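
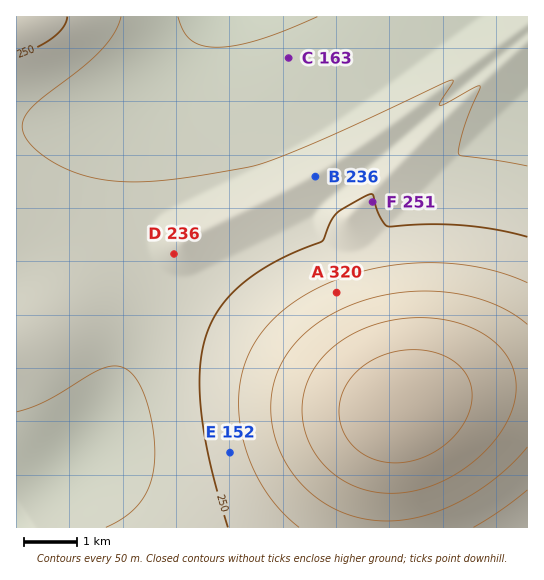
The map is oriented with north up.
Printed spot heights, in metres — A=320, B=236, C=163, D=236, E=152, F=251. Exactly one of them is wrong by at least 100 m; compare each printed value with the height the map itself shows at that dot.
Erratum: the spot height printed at E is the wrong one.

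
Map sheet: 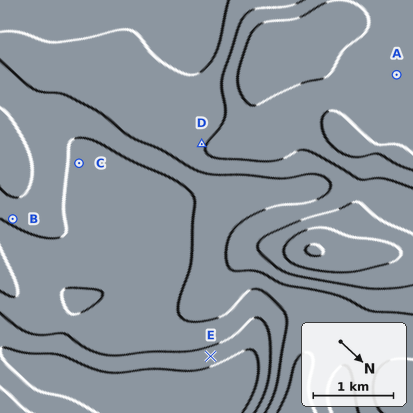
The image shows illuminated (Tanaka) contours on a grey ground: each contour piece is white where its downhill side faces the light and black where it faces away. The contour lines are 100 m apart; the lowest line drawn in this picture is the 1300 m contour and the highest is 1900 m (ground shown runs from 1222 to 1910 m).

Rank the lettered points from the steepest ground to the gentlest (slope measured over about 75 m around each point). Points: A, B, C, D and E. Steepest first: E B D C A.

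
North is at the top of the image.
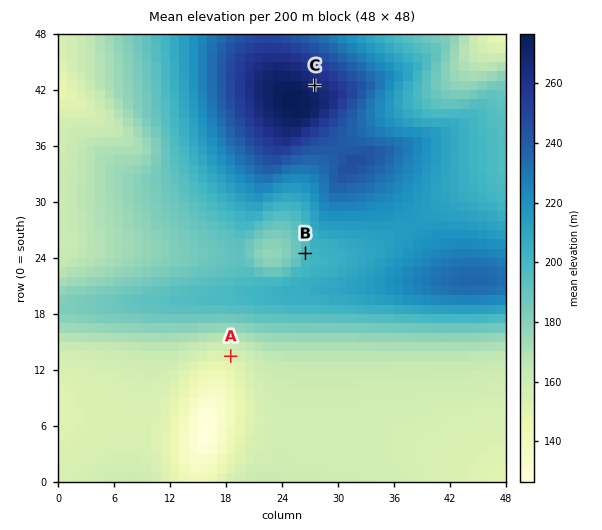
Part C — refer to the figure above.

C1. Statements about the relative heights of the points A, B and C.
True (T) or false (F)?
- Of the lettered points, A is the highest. F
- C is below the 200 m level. F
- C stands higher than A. T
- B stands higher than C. F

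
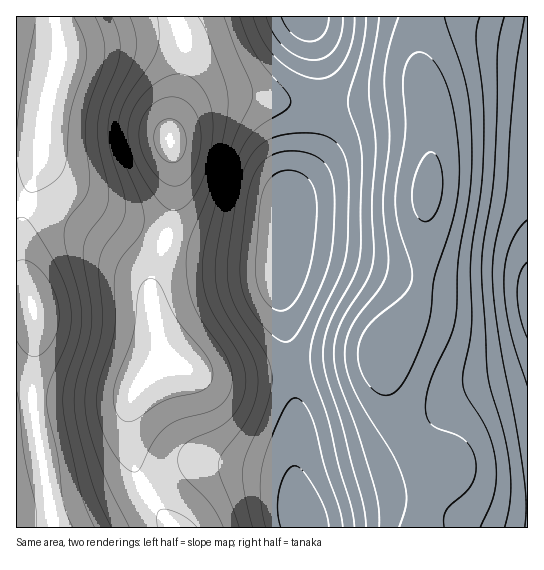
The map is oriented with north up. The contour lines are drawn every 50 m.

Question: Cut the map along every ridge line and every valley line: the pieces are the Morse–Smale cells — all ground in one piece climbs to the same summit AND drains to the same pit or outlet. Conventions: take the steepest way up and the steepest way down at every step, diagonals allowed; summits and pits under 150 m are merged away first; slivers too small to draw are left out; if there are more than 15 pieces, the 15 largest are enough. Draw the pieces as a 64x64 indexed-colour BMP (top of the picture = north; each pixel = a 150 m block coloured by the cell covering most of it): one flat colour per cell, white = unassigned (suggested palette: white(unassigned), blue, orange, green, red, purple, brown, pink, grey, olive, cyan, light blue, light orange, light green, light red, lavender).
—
<image width="64" height="64" href="data:image/bmp;base64,Qk12CAAAAAAAAHYAAAAoAAAAQAAAAEAAAAABAAQAAAAAAAAIAAATCwAAEwsAABAAAAAAAAAA////ALR3HwAOf/8ALKAsACgn1gC9Z5QAS1aMAMJ34wB/f38AIr28AM++FwDox64AeLv/AIrfmACWmP8A1bDFABERERERERERERIiIiIiIiIiIkRERERERERDMzMzMzMzERERERERERERIiIiIiIiIiIiREREREREREMzMzMzMzMREREREREREREiIiIiIiIiIiJEREREREREQzMzMzMzMxEREREREREREiIiIiIiIiIiJERERERERERDMzMzMzMzEREREREREREiIiIiIiIiIiIkREREREREREQzMzMzMzMRERERERERESIiIiIiIiIiIiRERERERERERDMzMzMzMxERERERERESIiIiIiIiIiIiJEREREREREREQzMzMzMzERERERERERIiIiIiIiIiIiIkREREREREREREMzMzMzMREREREREREiIiIiIiIiIiIiRERERERERERDMzMzMzMxEREREREREiIiIiIiIiIiIiJERERERERERDMzMzMzMzERERERERESIiIiIiIiIiIiIkRERERERERDMzMzMzMzMRERERERERIiIiIiIiIiIiIiRERERERERDMzMzMzMzMxEREREREREiIiIiIiIiIiIiJERERERERDMzMzMzMzMzERERERERESIiIiIiIiIiIiIkREREREREMzMzMzMzMzMRERERERERIiIiIiIiIiIiIiREREREREMzMzMzMzMzMxEREREREREiIiIiIiIiIiIiJEREREREQzMzMzMzMzMzERERERERERIiIiIiIiIiIiIkRERERERDMzMzMzMzMzMREREREREREiIiIiIiIiIiIiRERERERDMzMzMzMzMzMxERERERERERIiIiIiIiIiIiJEREREREMzMzMzMzMzMzERERERERERESIiIiIiIiIiJEREREREQzMzMzMzMzMzMREREREREREREiIiIiIiIiIkRERERERDMzMzMzMzMzMxERERERERERESIiIiIiIiIiREREREREMzMzMzMzMzMzERERERERERERIiIiIiIiIiJEREREREQzMzMzMzMzMzMREREREREREREiIiIiIiIiIkREREREREMzMzMzMzMzMxERERERERERESIiIiIiIiIiRERERERERDMzMzMzMzMzERERERERERESIiIiIiIiIiJEREREREREMzMzMzMzMzMRERERERERERIiIiIiIiIiJERERERERERDMzMzMzMzMxEREREREREREiIiIiIiIiIkREREREREREQzMzMzMzMzERERERERERESIiIiIiIiIiRERERERERERDMzMzMzMzMRERERERERERIiIiIiIiIiJEREREREREREQzMzMzMzMxEREREREREREiIiIiIiIiIkRERERERERERDMzMzMzMzERERERERERESIiIiIiIiIiREREREREREREMzMzMzMzMRERERERERERIiIiIiIiIiJEREREREREREQzMzMzMzMxERERERERERESIiIiIiIiIkRERERERERERDMzMzMzMzERERERERERERIiIiIiIiIiREREREREREREMzMzMzMzMRERERERERERESIiIiIiIiIkREREREREREQzMzMzMzMxERERERERERERIiIiIiIiIiRERERERERERDMzMzMzMzEREREREREREREiIiIiIiIiJEREREREREREMzMzMzMzMRERERERERERESIiIiIiIiIkREREREREREQzMzMzMzMxEREREREREREREiIiIiIiIiRERERERERERDMzMzMzMzERERERERERERESIiIiIiIiJEREREREREREMzMzMzMzMRERERERERERERIiIiIiIiIkREREREREREQzMzMzMzMxEREREREREREREiIiIiIiIiJERERERERERDMzMzMzMzERERERERERERESIiIiIiIiIkREREREREREQzMzMzMzMRERERERERERERIiIiIiIiIiJERERERERERDMzMzMzMxEREREREREREREiIiIiIiIiIiREREREREREMzMzMzMzERERERERERERESIiIiIiIiIiJEREREREREQzMzMzMzMRERERERERERESIiIiIiIiIiIiRERERERERDMzMzMzMxERERERERERERIiIiIiIiIiIiJEREREREREMzMzMzMzEREREREREREREiIiIiIiIiIiIkREREREREQzMzMzMzMREREREREREREVIiIiIiIiIiIiRERERERERDMzMzMzMxERERERERERERFSIiIiIiIiIiJEREREREREMzMzMzMzEREREREREREREVUiIiIiIiIiIkREREREREQzMzMzMzMRERERERERERERVVUiIiIiVVVVZmZmZkREQzMzMzMzMxERERERERERERFVVVVVVVVVVVVmZmZmZmZjMzMzMzMzERERERERERERERVVVVVVVVVVVWZmZmZmZmMzMzMzMzMRERERERERERERFVVVVVVVVVVVZmZmZmZmYzMzMzMzMxEREREREREREREVVVVVVVVVVVVmZmZmZmZjMzMzMzMzERERERERERERERVVVVVVVVVVVWZmZmZmZjMzMzMzMzMRERERERERERERFVVVVVVVVVVVZmZmZmZmMzMzMzMzMxEREREREREREREVVVVVVVVVVVZmZmZmZmYzMzMzMzMzERERERERERERERVVVVVVVVVVVmZmZmZmZjMzMzMzMzMRERERERERERERFVVVVVVVVVVWZmZmZmZmMzMzMzMzMxERERERERERERFVVVVVVVVVVWZmZmZmZmYzMzMzMzMz"/>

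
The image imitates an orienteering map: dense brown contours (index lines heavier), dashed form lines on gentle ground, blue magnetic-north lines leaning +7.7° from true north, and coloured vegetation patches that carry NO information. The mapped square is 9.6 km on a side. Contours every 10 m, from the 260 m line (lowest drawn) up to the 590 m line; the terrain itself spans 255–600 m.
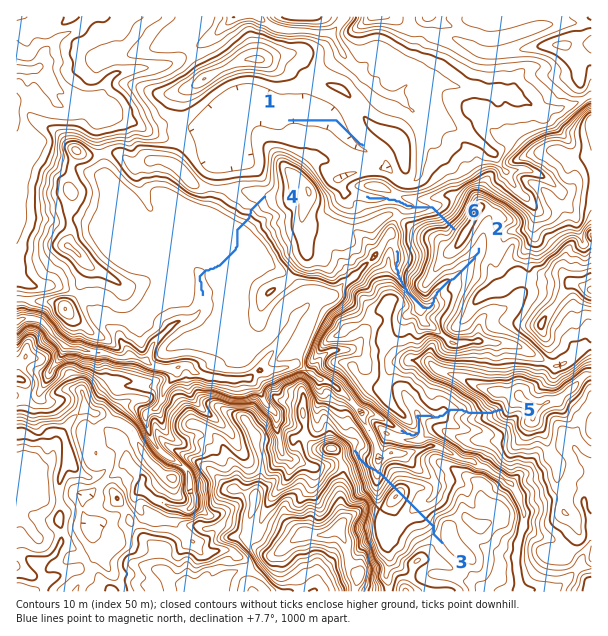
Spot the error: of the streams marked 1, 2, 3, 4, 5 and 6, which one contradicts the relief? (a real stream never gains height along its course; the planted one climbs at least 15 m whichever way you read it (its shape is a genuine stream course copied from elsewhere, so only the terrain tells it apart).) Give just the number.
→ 3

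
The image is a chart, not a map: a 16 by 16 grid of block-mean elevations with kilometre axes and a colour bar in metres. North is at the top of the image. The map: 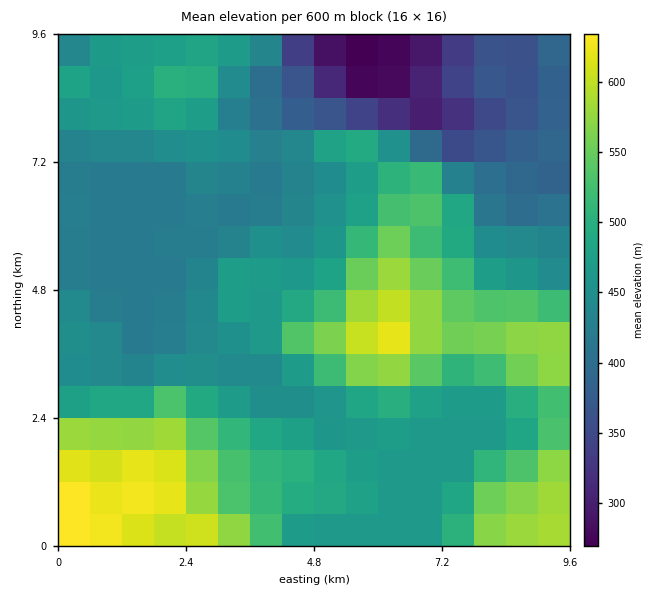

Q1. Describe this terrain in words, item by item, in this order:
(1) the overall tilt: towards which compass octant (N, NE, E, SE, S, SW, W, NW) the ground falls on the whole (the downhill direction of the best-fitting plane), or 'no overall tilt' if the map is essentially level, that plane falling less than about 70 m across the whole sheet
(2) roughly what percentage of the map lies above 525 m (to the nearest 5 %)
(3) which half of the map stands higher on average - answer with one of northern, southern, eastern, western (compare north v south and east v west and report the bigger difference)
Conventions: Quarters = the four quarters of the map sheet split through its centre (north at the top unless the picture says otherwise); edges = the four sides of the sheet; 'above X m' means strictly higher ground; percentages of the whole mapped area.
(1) The general tilt is down to the north (the land rises towards the south).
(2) About 25 % of the map lies above 525 m.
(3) On average the southern half of the map is the higher ground.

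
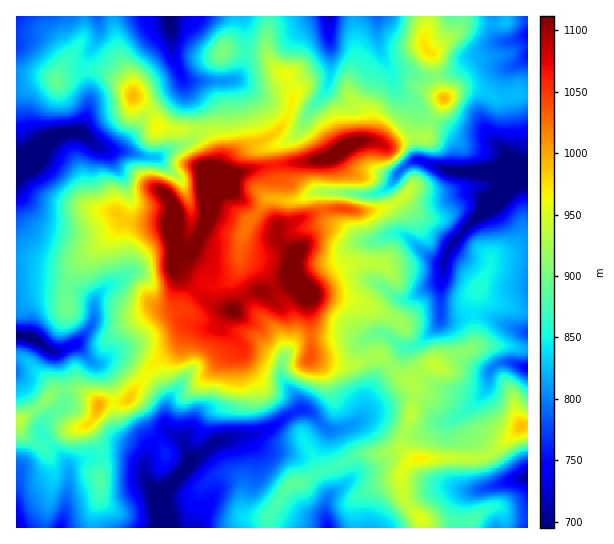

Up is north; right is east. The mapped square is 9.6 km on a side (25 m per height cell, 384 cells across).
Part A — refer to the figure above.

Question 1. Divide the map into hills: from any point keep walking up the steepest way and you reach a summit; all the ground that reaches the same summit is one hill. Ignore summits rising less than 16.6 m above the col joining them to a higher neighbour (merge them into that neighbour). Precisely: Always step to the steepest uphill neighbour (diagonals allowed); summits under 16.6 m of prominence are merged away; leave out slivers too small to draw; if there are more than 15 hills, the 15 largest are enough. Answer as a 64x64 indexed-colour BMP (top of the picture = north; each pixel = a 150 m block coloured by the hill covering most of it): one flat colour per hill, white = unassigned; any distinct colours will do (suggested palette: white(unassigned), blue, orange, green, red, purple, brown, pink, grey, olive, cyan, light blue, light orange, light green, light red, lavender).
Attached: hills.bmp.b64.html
<image width="64" height="64" href="data:image/bmp;base64,Qk12CAAAAAAAAHYAAAAoAAAAQAAAAEAAAAABAAQAAAAAAAAIAAATCwAAEwsAABAAAAAAAAAA////ALR3HwAOf/8ALKAsACgn1gC9Z5QAS1aMAMJ34wB/f38AIr28AM++FwDox64AeLv/AIrfmACWmP8A1bDFAMzMzP///////2ZmZmZmZmZmZmZnd3d3AAAAAAERERERzMzM////////ZmZmZmZmZmZmZmd3d3dwAAAAARERERHMzMz///////9mZmZmZmZmZmZmZ3d3d3cAAAABEREREczMzP///////2ZmZmZmZmZmZmZnd3d3d3cAAAARERERzMzM///////xZmZmZmZmZmZmZmd3d3d3d3cAAAERERHMzMzP//////EWZmZmZmZmZmZmZ3d3d3d3d3d3d3cREczMzM//////ERFmZmZmZmZmZmZnd3d3d3d3d3d3d0REzMzMz/////8RERZmZmZmZmZmZmd3d3d3d3d3d3d3RETMzMzu/////hEREWZmZmZmZmZmd3d3d3d3d3d3d3RERMzMzu7u7u7uERETNmZmZmZmZmZ3d3d3d3d3d3d3dEREzMzu7u7u7uABERMzNmZmZmZmZmd3d3d3d3d3d3dERETMzu7u7u7gAAARMzMzNmZmZmZmZ3d3d3d3d3d3dERERMzO7u7u7uAAAAMzMzMzMzNmZmZhF3d3dEREd3dEREREzMzu7u7uAAAAAzMzMzMzMzZmZhERF3REREREd0RERETMzM7u7u4AAAADMzMzMzMzMzZhEREURERERERERERERMzMzO7u7gAAAAMzMzMzMzMzMRERERFEREREREREREREzMzM7u7uAAAAMzMzMzMzMzMxEREREURERERERERERETMzMzu7u4AAAAzMzMzMzMzMxERERERRERERERERERERMzMzO7u7gAAAzMzMzMzMzMxEREREREUREREREREREREzMzM7u7gAAMzMzMzMzMzMzERERERERFERERERERERETMzM7u7gAAMzMzMzMzMzMzMRERERERERRERERERERERMzMzu7oiDMzMzMzMzMzMzMzEREREREREUREREREREREzMwR7oiIgzMzMzMzMzMzMzIRERERERERFERERERERETMERERiIiIgzMzMzMzMzMzMiERERERERERFERERERERBEREREYiIiIMzMzMzMzMzMyIiIiIiIiERERREREREREERERERiIiIiDMzMzMzMzMyIiIiIiIiIhEREURERESZkREREREYiIiIgzMzMzMzMiIiIiIiIiIiIRERmZREmZmRERERERiIiIiIiDMzMzMyIiIiIiIiIiIhERGZmZmZmZERERERGIiIiIiIMzMzMyIiIiIiIiIiIiIREZmZmZmZkRERERERiIiIiIiDMzMyIiIiIiIiIiIiIiERmZmZmZmREREREREYiIiIiIgxEzIiIiIiIiIiIiIiIiGZmZmZmZERERERERGIiIiIiBERIiIiIiIiIiIiIiIiIpmZmZmZkRERERERERiIiIiBERESIiIiIiIiIiIiIiIimZmZmZmRERERERERGIiIiBERERIiIiIiIiIiIiIiIiIZmZmZmZEREREREREYiIiIEREREiIiIiIiIiIiIiIiERmZmZmZkRERERERERiIiIgRERESIiIiIiIiIiIiIiEREZmZmZmRERERERERiIiIiBERERIiIiIiIiIhERIiERERmZmZmZERERERERGIiIiIgRERESIiIiIiIhEREREREREZmZmZkRERERERERiIiIiBERERIiIiIiIRERERERERERGZmZmRERERERERGIiIiIERERESIiIiIhERERERERERERmZmZEREREREREYiIiIgREREREiIiIhEREREREREREREZmZkRERERERERiIiIgRERERERFVUiERERERERERERERGZmRERERERERGIiIiBEREREREVVVVVVVVVERERERERERmZERERERERGIiIiIERERERERVVVVVVVVVREREREREREZkREREREREYiIiBERERERERVVVVVVVVVVUREREREREREREREREREYiIiBERERERERFVVVVVVVVVVVERERERERERuxERERERiIgAEREREREREVVVVVVVVVVVVRERERERERG7sRERERqgAAAAERERERERVVVVVVVVVVVVEREREREdEbu7EREaqqoAAAAAERERERERVVVVVVVVVVUREREREd0Ru7u7saqqqqAAAAABEREREREVVVVVVVVVVRERHd3d3RG7u7u7qqqqoAAAAAERERERERFVVVVVVVVVER3d3d3dEbu7u7u6qqqqAAAAAREREREREVVVVVVVVVUd3d3d3d0Ru7u7u7qqqqqgAAARERERERERFVVVVVVVVd3d3d3d3RG7u7u7uqqqqqoAABERERERERERVVVVVVVd3d3d3d3REbu7u7u6qqqqqqoBEREREREREREVVVVVVd3d3d3d3dERu7u7u7qqqqqqqqERERERERERERVVVVVd3d3d3d3d0RG7u7u7uqqqqqqqoAAAABERERERFVVVVV3d0N3d3d3REbu7u7u6qqqqqqoAAAAAEREREREVVVVVUAAAAA3d3d0Ru7u7u7qqqqqqqgAAAAARERERERVVVVUAAAAAAA3d3dG7u7u7uqqqqqqqAAAAAAERERERFVVVVQAAAAAAAN3d3bu7u7u7qqqqqqAAAAAAAREREREVVVVQAAAAAAAAAN3du7u7u7uqqqqqoAAAAAABERERERVVVVAAAAAAAAAAERG7u7u7u6qqqqqgAAAAAAERERERFVVVUAAAAAAAAAAREbu7u7u7qqqqqqAAAAAAEREREREVVVVQAAAAAAAAABER"/>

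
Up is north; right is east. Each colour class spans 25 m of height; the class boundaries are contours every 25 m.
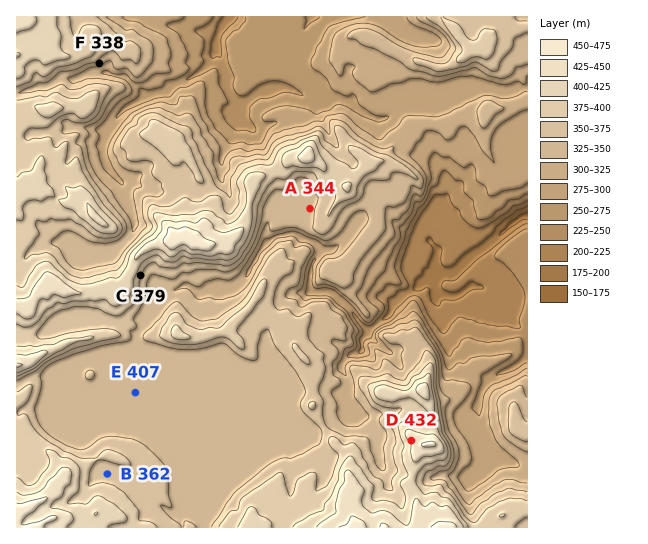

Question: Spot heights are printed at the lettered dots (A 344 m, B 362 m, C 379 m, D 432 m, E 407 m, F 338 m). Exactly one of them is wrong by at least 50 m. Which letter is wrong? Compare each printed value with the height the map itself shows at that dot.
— E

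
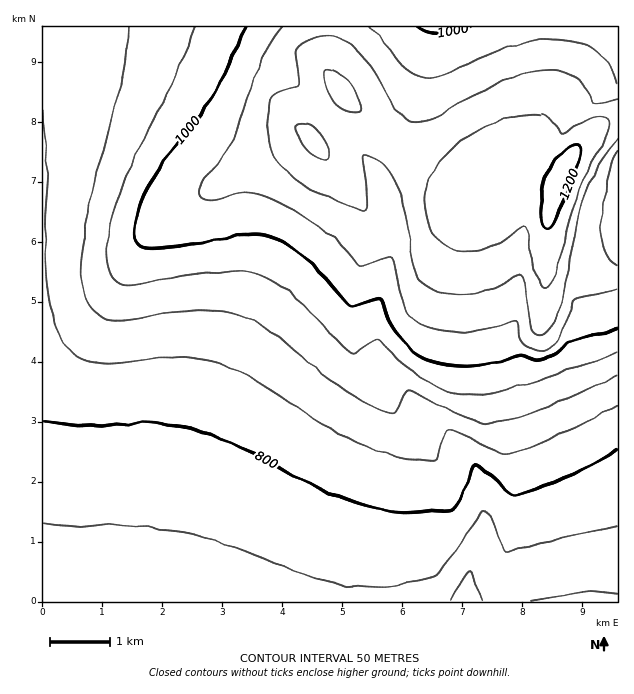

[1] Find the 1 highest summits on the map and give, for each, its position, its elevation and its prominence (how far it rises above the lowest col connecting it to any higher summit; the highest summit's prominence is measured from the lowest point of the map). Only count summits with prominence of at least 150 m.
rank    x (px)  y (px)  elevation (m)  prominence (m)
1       557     183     1221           542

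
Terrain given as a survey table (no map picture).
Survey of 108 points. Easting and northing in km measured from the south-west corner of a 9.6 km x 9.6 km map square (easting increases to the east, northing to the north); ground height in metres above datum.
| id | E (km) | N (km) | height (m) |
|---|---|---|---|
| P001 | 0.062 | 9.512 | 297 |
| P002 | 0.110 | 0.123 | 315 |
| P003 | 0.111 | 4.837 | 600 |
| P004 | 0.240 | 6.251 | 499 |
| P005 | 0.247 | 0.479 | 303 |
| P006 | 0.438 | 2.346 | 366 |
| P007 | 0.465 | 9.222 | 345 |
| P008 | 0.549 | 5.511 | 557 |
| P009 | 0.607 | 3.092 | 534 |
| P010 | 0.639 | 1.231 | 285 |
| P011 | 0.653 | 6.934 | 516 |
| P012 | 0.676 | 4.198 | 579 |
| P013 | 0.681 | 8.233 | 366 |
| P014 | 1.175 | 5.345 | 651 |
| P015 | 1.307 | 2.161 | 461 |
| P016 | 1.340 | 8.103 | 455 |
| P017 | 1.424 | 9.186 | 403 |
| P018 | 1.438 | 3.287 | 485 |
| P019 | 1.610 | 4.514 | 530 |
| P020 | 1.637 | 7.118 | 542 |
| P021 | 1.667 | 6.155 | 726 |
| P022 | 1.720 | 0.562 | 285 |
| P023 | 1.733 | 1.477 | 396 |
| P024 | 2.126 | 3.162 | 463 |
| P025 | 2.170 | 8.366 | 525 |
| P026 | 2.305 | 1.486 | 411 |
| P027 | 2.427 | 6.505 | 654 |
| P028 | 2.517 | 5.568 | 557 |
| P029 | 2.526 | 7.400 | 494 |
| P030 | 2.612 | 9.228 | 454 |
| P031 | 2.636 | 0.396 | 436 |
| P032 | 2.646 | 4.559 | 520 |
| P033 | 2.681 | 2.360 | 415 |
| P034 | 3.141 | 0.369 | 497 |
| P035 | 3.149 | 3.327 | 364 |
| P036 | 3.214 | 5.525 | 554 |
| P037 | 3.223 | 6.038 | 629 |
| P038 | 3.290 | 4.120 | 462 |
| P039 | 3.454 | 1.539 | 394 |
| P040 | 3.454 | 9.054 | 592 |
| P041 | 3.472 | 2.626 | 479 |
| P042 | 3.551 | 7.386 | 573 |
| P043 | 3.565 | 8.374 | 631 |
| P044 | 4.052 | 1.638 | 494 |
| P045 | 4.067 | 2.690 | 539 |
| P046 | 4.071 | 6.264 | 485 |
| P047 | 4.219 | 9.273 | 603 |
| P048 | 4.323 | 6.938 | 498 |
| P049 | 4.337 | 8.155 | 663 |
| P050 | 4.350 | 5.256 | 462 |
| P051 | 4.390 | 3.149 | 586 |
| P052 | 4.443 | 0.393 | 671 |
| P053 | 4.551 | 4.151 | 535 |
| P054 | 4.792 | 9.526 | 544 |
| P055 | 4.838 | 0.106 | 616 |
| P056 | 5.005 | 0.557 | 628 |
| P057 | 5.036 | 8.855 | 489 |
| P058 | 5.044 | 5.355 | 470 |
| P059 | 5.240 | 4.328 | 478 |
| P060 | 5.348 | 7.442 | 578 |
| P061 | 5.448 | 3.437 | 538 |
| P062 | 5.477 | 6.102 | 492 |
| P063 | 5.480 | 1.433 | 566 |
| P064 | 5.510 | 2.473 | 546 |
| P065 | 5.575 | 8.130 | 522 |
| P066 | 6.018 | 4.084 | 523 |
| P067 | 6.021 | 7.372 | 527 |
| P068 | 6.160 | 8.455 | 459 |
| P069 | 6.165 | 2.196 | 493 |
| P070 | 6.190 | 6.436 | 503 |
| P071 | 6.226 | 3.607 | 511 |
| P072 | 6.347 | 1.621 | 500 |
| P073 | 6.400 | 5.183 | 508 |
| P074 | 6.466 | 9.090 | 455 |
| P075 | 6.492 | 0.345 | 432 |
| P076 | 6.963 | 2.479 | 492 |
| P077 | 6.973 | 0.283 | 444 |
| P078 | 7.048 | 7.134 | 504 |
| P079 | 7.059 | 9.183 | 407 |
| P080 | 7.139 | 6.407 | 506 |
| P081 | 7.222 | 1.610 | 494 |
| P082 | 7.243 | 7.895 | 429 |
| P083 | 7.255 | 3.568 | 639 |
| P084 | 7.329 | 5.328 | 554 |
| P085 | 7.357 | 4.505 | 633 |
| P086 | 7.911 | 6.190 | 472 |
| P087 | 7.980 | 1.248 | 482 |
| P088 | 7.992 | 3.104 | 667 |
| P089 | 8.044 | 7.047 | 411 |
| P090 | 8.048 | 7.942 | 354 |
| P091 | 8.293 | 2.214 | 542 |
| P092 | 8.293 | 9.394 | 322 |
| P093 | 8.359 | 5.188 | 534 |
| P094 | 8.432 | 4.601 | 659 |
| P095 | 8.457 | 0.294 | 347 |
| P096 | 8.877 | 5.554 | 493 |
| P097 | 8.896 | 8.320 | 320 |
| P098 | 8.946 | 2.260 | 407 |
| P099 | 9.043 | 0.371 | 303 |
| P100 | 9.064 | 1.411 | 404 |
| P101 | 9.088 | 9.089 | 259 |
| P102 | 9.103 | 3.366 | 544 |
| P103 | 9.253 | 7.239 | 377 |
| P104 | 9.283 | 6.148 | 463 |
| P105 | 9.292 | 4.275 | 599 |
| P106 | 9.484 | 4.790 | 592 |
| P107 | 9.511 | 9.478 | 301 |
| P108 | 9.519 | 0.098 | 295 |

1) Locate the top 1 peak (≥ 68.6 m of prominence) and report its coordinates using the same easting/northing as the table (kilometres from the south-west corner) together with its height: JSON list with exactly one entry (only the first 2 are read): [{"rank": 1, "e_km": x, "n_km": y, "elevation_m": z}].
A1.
[{"rank": 1, "e_km": 1.56, "n_km": 6.16, "elevation_m": 730}]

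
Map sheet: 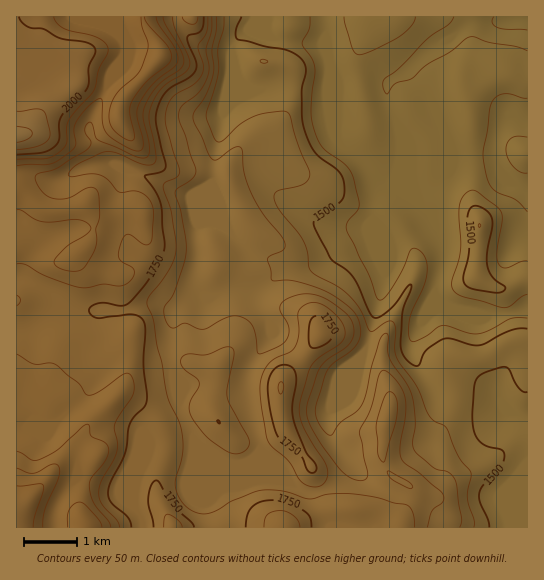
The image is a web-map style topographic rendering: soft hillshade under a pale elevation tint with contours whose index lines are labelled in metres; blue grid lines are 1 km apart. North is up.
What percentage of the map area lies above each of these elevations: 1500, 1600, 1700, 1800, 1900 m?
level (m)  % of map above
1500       73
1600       57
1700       38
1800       19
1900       8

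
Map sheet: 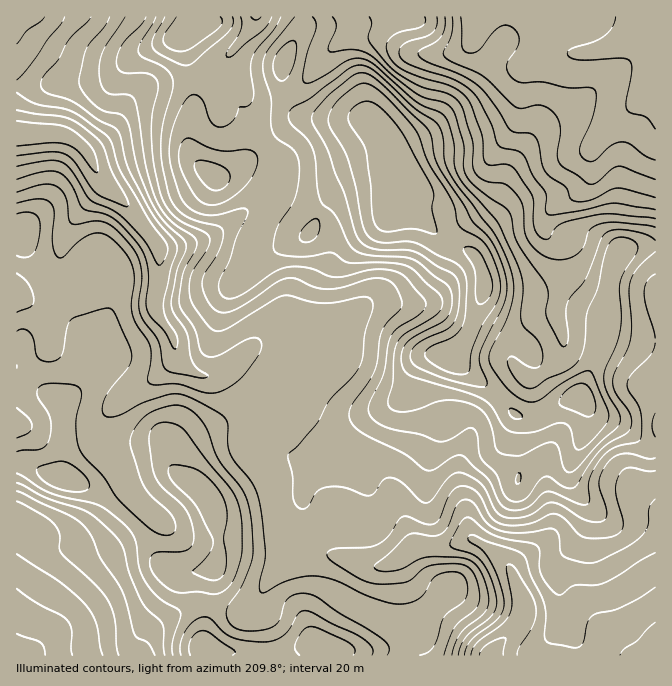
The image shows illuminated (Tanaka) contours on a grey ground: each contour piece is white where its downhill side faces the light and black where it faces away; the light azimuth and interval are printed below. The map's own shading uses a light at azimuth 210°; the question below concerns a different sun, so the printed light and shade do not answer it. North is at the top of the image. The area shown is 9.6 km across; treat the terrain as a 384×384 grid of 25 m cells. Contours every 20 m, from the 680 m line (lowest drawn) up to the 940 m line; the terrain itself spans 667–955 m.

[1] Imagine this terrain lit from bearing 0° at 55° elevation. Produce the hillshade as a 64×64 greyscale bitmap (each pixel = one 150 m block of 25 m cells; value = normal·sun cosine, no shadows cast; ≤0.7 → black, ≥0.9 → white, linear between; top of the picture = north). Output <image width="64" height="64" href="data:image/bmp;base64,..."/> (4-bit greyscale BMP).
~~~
<image width="64" height="64" href="data:image/bmp;base64,Qk12CAAAAAAAAHYAAAAoAAAAQAAAAEAAAAABAAQAAAAAAAAIAAATCwAAEwsAABAAAAAAAAAAAAAAABEREQAiIiIAMzMzAERERABVVVUAZmZmAHd3dwCIiIgAmZmZAKqqqgC7u7sAzMzMAN3d3QDu7u4A////AHeJmZiIiHeImaq83MupmZqru6mYh3VDRoq6mIiJmIiId4iZmYiId4mqu83d3Lqqu8zMupmIdkIkerqYiImYiIiHeImYiJiHibzc3d3cy7zd3dy6mZmGMQFIu6iIiYiIiId3eIiIiHd4rMy7u7u7vN3cy6qpmYZCETaamIiIh4h3h3d3d4iId2eKupiaqqrMzLuqqqqph1VFV4mIiIh3d3d3d3d3d3d2ZWeHdnmqq8y7qru7u6mHd3iIh2eIh3d3d4d3d3d3d3ZVVVVVaJq8zLu7zMzLupiJmql2Z4h3d3d3d3d3d3d3ZmZmZmZnmrzMzMzd3cy7u6q7qXZnh3Znd3d3d3d3d3d3iZmIh3eJq7zMy7u8zM3e3cuod4h3Zmd3d3d3d3iIiIm7y6qYd4maqqqph4ms3v//24ZnmYdmZmd3iIiIiIiIm83LqpmImZmZmIdmZoq7ze7IVEaJh3dmZmeZmZiIh3ebzLqZmZmZmYiId3dmZ3Z4qoQRJGiHdmZmd5mYiHdmaKqqmIiJmZmYiIiIiHdlRFZ2QQASRndlVniIiHZmZVZ5qpiHeImZmYiIiIiIiHZVZmVCERI1VVVomZllQzM0V5qph2Z4maqZiIiIiIiIdmd3ZVQyEjQ0VompmUMQASR5qphlVnmqqpmYiIiIiIh3d3ZVVUMzQzRoqpmIIREjV5qph1VXmry6qZmZiIiIiHd3ZlRFZmVUNHmpmIgjRniaqpmHZoq8zMqZmZmIiIiId3dlRDV4h2VVZ4iIdmeau8u6mIeJq8zMupiJmYiIiId3d2VURXmYd3ZEZ3dlq8zMu6mYiJq7zLupiJmZmIiId3d3ZmZmeJiIh0M0VUXMy7qqqZiImqu7qpiJmZmZmId2d3dmZ4h3h3eIYxIzV8y6qZqZmZmqqqqZiJmZmZmYd2Zmd3ZoiHZmZnh0ISR5upmZmaqqqrqqqpmZmZmaqZh2VWZnd3eIZVVVZ4ZERomIiJmZqru8y7u7qZmZmZqpmHZmZneId3Zmd3ZWd3eJmHd4mIiaq83czMu6mZmZmaqpmId3iIh2VXm7qGZomruYiImZiImrzd3d3LuqmZmZqquqmYiIdlM2nN3LmImsy6iZmrqYiIm83u7dy7qZmZmaq7uph3ZDIki8zMzMu7uqmKq7y6mIiJrO7bu7uqmZmZqqu7mGQyEkiruqrN7cqYiImru7qpiIibzKh4qqqqmZmZqqqXVDM1erupib3duHd4iaqqqqmZiIq6hmZ5qqqZmZmaqZh2Z3eJmZiIq8uoZniJmqmZmZmZmqmHZmiZmZmZmZmZmqqruXd4iJmqqph3eImqmZmZmau7qHd2Z4iZmZmZmZms3u3LhmeJqqmZmHeJm7qZmZmarMuGZ3ZmeImZmZmZqs3v7tuWVoq7qZmZiImcupmaqqqrymRWZlVniJmImZmqzN7typZWeaqZmZmYmZu6maqqmZq5ZmZlRFZ4iIiIiZqru7uphlV4mZmZqpmZmpmaqqqZiJmId3ZURWd3ZmZ3iZmIiImHZXiZmaqqqZmYiZqqmZmHiqmIiHVEVmZVRFZ3d3ZWeIiHiJmaqqqYiZeJqqmZmYiaqZmZmGVEVVVUM0VVZURXiZmZqqqqqpd3hniamZmaqZqqu7qphlREVmVCESNEREV5qqqru7qqh1Z2eJqpmau6qqvLu6qYdUNFZlIAASM0RYq7u7zLu6qXZWZ4mqqqu8y5mau6qpmHZVVnUxABI0VorMu7zMuqqrqYd4iau7vN3KZVaJmqqZmHd3dkMiI0aJvNy7u8upqrzdu5mIm83d3bcxEjV5qqmqmYh3ZlVVaJrN3bqau7u7zv/uy6mazu7slBARI1eaqqqqmHd3d3eJmrzcupms3d3v///cuprO/9piEjMzRXmaqqqYd4iIiZmavMy6mZve//7u7u3Lqr3tt0NFVVREZ5mqqYh3iZmZmavN3Luqmaze7d3d3dy7vMp0RGZ2ZmVniZmZiHeJmZiZvN3cu7u6qrzczMzd3czMp1RWd2Z4iHeImZmId4iZmZvMzdzLu7vLvMzMzN3t3cuGVWd3d5q6mIiZmYiIiZmZrMurvMu7u7zLu7vM7u7tynZnd3eJvMupmIiIiHiJmqq7qZmrzLqqq7u7u7zu7u2oZnd4iJvMzLqZh3d3d4maqqqZmJrMupmZmru7u8zMynVGd4iZq8y7u6h3Zmd3iZqrqpmpmrzLqYiJq7u6iIh2QjV3iJqru6q6qHZmd3iJmrvLqqqqq7upmIiau6pEMzIiNGeJmqqqqqqZiIiJiZmazd3Lqqu7u6qZmImqqkMiIjRFZ4mqqqmZmpmaq7qqqrze7ty6u7u7uqqZiJqpVUREVmZniaqqqZmZmJrMzMu7ze/+7cy7u7u7uqmYmZmHd2d3d2eJmaqqqqmHibzd3M3v/+7u7cy7u7u7qpiJmqqZmZiHZneImaqqqXd4m93d3v//7//+3Lqru7u6qZmaq7qqmZh2ZVZ4mqupiIeKze7////v/+3Lqaqru7u6qZm7u6qZmZdkRFZ4mqqqmHis3//tzMzN3LqZmZqqq7u6maq6qqqqqYZUVVZ5q7y6h4rN7cqId4mrqZiImZiJqrqYqru6u7u7uod2VFac3cuXeKu6l1REV5qqmZmIh3d4mqmqu7u7u7vMuph2VovczKiImZmHZUVnmqqpmZmId3eJqqu7u7u7u8zLuYdmi9zMuZmZmYh2ZniaqqqpmZiIiImr"/>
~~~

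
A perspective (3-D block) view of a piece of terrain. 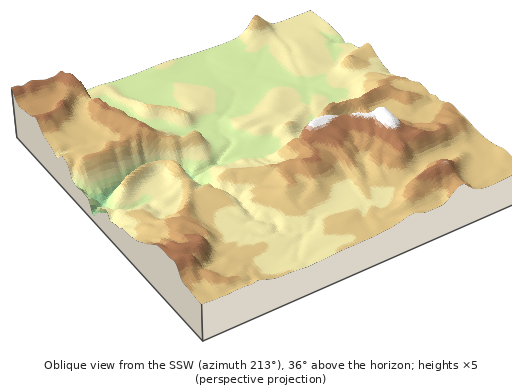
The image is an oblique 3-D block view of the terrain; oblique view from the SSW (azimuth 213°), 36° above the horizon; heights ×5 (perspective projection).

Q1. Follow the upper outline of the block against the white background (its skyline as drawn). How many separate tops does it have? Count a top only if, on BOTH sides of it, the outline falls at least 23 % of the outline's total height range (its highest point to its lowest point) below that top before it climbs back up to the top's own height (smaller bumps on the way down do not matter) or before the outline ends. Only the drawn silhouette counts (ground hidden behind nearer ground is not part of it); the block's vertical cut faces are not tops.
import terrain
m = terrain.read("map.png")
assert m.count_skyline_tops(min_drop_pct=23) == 1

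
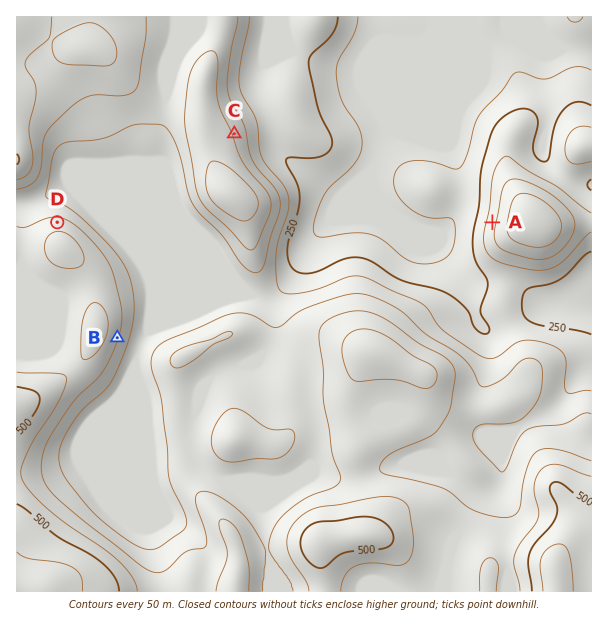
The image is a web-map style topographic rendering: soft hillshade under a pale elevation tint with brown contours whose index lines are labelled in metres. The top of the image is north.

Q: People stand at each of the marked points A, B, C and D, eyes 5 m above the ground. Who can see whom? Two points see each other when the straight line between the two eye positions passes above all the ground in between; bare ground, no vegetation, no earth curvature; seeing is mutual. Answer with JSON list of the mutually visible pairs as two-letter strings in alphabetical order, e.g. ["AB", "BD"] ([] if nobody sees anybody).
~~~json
["AB", "AC"]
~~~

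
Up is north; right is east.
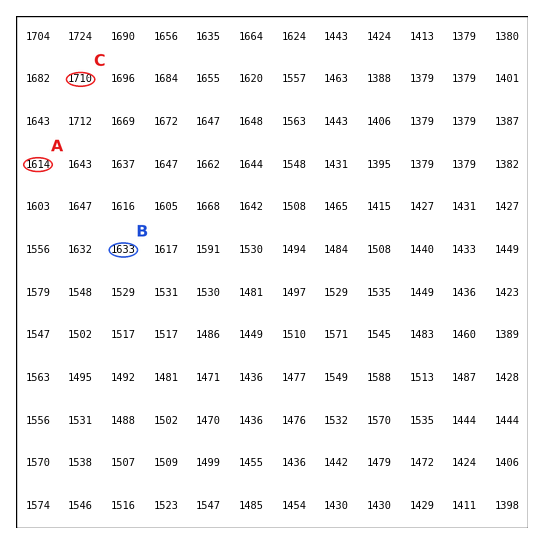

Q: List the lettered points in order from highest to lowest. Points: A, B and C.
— C B A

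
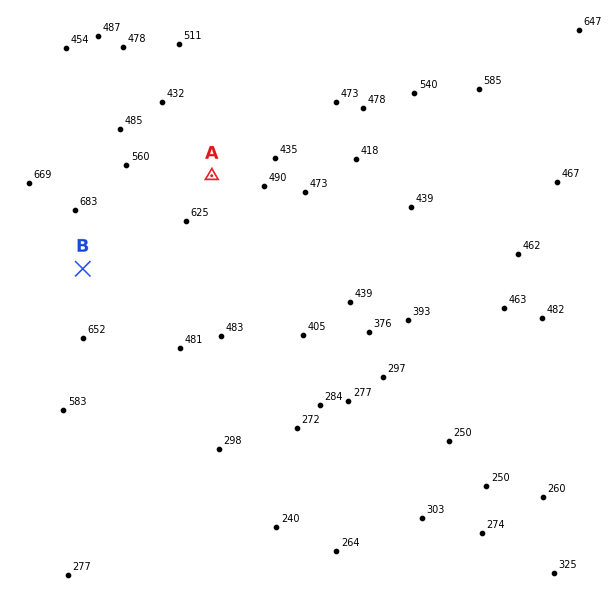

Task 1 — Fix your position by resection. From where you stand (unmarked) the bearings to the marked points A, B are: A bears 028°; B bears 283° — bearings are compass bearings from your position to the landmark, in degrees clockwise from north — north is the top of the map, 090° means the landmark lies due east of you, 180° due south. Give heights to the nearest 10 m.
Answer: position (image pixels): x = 154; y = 285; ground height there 630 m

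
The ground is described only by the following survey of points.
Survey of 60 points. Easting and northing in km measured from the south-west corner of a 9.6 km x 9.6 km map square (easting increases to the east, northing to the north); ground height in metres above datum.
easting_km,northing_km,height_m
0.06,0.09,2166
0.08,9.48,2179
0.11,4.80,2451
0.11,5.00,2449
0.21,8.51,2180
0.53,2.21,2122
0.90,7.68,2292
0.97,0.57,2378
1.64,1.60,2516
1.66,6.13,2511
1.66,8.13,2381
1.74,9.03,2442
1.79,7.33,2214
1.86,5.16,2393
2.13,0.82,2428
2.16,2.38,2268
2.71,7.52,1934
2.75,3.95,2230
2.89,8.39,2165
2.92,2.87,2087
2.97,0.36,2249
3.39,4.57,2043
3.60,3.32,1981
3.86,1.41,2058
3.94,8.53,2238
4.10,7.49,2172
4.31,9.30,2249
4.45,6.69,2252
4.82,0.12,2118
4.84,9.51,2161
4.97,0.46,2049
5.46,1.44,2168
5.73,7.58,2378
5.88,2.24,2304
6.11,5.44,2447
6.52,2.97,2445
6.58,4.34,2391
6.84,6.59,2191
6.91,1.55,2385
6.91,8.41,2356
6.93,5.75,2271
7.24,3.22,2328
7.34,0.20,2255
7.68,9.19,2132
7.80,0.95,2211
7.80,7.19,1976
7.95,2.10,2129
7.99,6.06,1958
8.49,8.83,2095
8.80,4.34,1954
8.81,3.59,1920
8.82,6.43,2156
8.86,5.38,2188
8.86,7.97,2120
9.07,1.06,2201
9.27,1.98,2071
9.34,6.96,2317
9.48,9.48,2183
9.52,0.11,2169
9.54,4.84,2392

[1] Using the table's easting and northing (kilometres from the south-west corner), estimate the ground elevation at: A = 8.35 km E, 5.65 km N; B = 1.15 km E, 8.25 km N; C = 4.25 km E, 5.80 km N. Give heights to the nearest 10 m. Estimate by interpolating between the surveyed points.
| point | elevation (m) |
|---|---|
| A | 2020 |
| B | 2380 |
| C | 2120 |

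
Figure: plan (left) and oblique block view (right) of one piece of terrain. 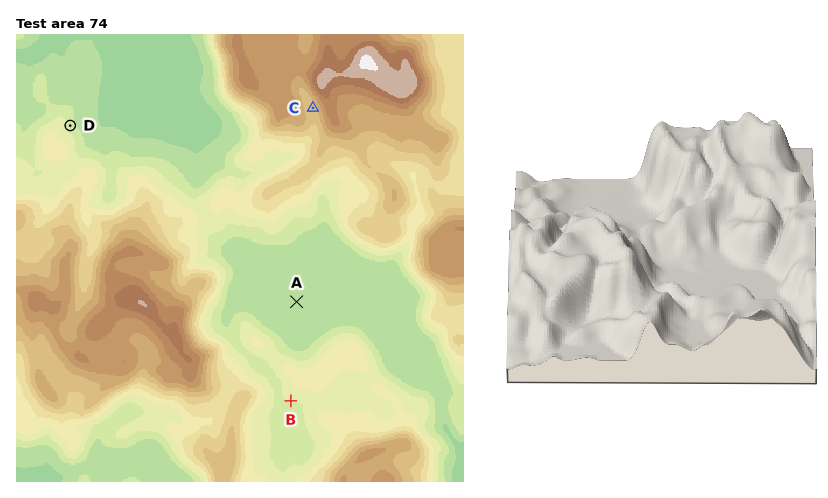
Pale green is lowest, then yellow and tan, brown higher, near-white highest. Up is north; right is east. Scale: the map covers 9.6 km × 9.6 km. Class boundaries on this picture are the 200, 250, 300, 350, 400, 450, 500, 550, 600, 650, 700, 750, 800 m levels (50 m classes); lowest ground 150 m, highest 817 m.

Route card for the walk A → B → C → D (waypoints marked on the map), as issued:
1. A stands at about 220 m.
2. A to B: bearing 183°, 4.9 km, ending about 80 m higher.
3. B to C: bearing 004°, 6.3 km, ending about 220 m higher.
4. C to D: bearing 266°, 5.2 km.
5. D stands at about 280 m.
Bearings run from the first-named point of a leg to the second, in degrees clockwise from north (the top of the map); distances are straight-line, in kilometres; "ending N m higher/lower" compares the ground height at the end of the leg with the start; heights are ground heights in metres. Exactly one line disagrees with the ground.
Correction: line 2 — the distance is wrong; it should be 2.1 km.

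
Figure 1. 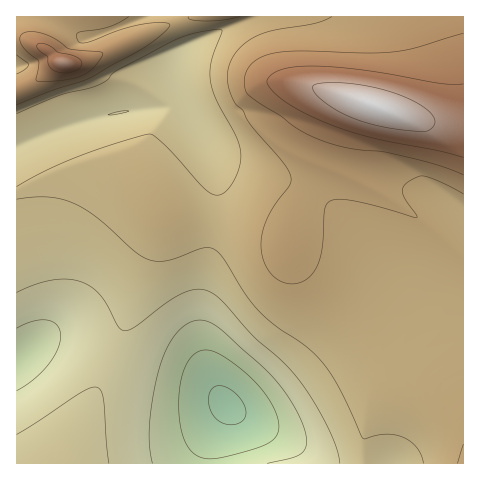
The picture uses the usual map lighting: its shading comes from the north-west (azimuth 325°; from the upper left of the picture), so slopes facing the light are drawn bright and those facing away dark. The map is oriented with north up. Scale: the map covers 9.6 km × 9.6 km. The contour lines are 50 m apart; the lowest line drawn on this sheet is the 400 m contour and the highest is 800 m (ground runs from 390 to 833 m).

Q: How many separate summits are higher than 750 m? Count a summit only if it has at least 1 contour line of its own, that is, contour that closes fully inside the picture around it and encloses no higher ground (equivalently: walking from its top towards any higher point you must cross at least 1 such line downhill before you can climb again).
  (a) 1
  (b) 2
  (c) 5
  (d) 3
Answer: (b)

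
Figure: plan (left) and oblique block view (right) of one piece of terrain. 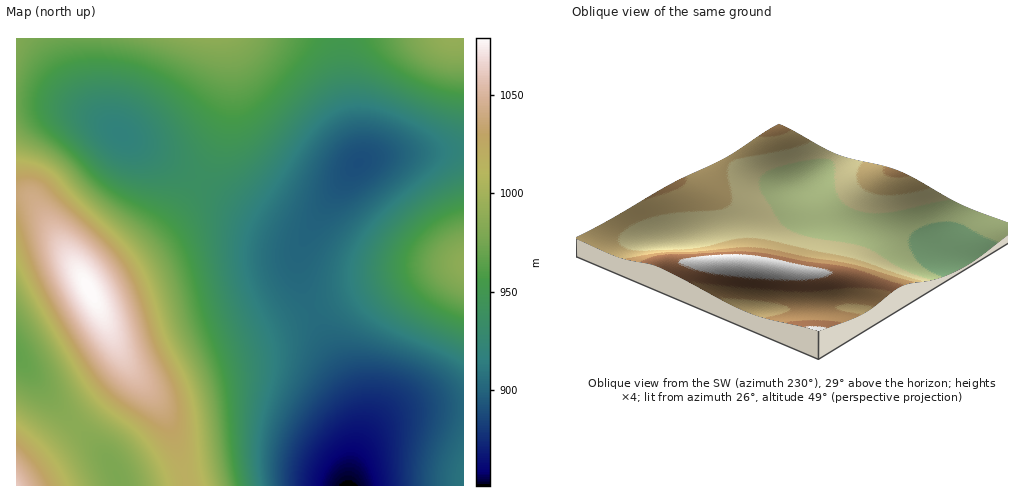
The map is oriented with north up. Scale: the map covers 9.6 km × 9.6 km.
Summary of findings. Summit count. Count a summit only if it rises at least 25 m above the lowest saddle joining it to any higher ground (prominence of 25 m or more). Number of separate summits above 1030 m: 1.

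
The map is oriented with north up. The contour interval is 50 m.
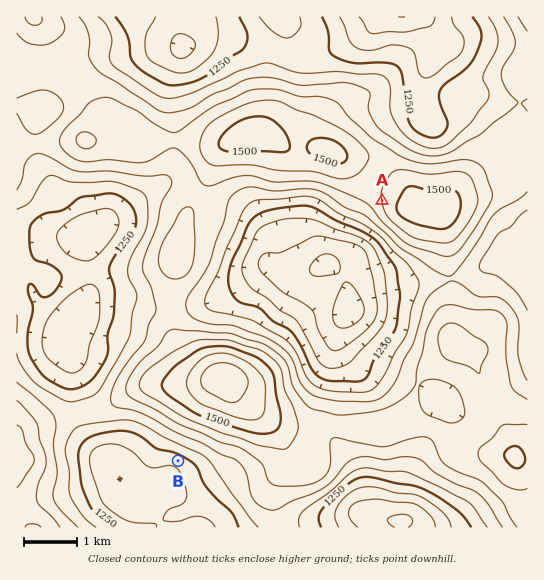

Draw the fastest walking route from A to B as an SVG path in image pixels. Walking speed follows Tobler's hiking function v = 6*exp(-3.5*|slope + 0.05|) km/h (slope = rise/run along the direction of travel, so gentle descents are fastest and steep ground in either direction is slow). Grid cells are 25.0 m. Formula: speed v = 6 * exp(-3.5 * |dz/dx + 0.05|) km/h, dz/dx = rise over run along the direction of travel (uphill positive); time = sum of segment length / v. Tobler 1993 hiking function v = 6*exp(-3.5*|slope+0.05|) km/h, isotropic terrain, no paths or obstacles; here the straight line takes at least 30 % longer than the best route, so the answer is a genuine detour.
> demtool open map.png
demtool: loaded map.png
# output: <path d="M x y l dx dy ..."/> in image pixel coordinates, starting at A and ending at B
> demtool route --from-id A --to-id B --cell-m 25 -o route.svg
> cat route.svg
<path d="M382 201l0 12 17 33 12 12 8 16 0 11-14 29 0 9-31 62-8 8-37 18-39 39-13 7-8 0-3 1-35 0-5 3-48 0"/>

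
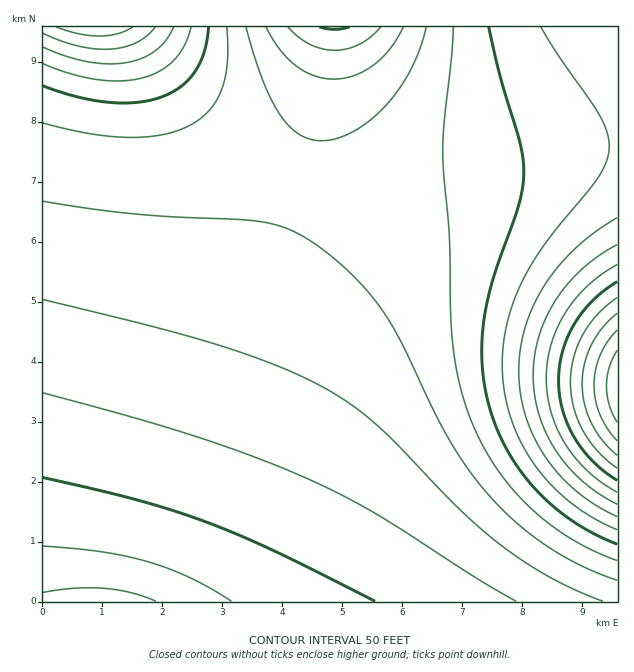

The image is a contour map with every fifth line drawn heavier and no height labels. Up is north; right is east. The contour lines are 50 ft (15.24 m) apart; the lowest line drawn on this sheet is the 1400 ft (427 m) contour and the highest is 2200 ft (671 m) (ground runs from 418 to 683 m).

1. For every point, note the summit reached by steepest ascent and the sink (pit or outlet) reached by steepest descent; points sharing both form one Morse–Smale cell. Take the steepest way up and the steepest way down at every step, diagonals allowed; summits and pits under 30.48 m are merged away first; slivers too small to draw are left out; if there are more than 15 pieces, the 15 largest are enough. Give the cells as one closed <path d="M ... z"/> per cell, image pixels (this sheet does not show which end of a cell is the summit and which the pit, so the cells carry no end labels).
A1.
<path d="M301 179l-4 4-49 144-74 222-21 52 464 1 1-338-18-32-9-12-23-22-17-8-22-6-44-2-67 8-50 1-42-5z"/><path d="M136 26l-94 1 1 575 109 0 2-2 20-51 74-222 50-146-2-3-15-5-24-12-40-31-31-36z"/><path d="M617 26l-286 0-11 79-22 73 28 8 42 5 50-1 67-8 32 0 25 4 26 12 23 22 19 29 7 14z"/><path d="M329 26l-193 1 50 67 31 36 40 31 41 18 5-11 17-63 8-53z"/>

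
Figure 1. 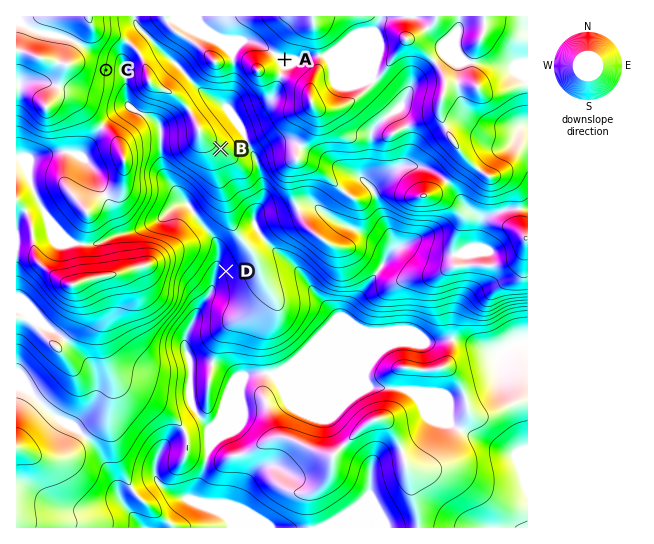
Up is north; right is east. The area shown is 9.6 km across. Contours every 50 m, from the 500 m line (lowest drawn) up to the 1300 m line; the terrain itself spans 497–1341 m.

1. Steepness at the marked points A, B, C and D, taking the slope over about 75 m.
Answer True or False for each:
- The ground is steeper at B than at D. False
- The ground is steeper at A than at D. False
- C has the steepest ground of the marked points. True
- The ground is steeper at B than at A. True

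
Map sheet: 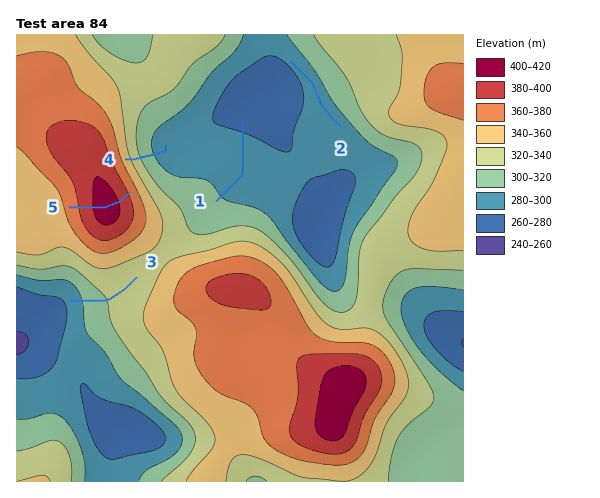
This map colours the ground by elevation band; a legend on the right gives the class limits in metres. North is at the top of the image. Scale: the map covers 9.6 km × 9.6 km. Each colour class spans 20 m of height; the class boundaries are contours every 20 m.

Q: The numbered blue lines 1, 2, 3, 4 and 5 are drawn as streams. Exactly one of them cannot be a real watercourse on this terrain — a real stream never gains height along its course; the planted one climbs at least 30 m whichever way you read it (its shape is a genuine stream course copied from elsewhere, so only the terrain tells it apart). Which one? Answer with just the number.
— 5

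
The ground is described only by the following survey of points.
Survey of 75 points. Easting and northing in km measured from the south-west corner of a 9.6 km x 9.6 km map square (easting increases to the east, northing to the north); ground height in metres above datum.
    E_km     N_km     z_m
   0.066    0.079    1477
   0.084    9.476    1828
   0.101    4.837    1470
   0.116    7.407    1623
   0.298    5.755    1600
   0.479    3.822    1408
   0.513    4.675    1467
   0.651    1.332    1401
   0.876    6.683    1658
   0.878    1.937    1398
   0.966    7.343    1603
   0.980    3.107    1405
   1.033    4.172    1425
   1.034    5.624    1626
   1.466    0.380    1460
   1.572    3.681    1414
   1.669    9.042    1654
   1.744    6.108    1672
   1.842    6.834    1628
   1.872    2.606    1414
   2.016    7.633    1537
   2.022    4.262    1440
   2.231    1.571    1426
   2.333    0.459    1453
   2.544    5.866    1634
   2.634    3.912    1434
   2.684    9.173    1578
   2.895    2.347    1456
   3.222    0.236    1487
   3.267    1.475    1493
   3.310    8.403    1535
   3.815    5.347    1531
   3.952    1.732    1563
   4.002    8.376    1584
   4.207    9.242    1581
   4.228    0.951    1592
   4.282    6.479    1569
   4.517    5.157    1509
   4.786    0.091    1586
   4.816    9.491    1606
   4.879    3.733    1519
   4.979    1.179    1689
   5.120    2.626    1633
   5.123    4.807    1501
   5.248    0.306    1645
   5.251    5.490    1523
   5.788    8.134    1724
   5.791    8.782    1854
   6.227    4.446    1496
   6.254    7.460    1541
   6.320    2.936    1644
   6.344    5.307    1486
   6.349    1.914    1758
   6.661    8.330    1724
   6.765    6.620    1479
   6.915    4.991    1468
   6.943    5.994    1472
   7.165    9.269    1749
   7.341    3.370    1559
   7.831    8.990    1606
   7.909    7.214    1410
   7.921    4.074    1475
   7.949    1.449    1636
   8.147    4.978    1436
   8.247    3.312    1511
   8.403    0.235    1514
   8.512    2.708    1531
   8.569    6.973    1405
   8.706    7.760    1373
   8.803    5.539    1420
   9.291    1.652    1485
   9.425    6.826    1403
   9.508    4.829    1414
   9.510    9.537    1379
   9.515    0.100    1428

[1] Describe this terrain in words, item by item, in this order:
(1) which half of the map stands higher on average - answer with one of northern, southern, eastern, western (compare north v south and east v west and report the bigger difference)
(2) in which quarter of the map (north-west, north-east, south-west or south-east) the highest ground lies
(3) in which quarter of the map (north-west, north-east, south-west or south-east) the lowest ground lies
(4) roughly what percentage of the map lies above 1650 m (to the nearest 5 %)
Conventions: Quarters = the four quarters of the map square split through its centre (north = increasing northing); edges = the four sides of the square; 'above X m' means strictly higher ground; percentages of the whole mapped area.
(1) The northern half stands higher on average than the southern half.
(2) The highest ground is in the north-east quarter.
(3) The lowest point lies in the north-east quarter of the map.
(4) Roughly 15 % of the ground is higher than 1650 m.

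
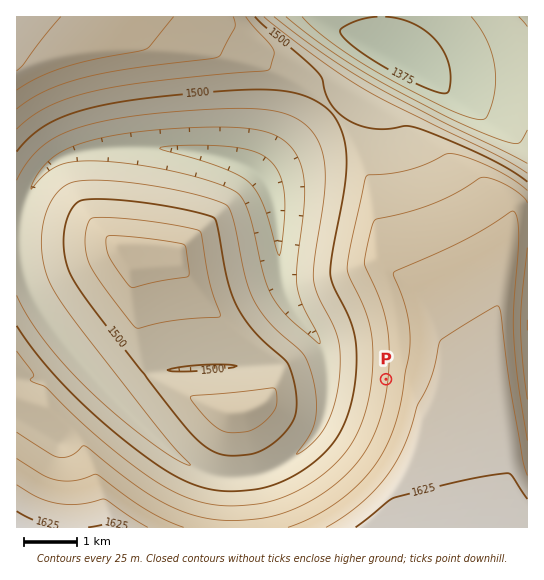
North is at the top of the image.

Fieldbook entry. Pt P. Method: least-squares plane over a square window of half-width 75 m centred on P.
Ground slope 5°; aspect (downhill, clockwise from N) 276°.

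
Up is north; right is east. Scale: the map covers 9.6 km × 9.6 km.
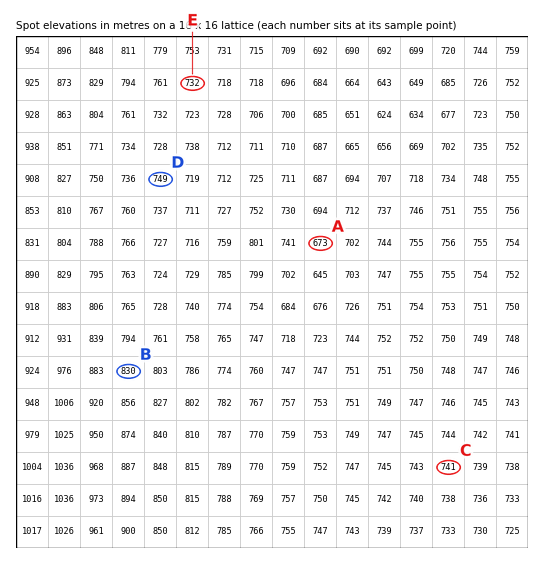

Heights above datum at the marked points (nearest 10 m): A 670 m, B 830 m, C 740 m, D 750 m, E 730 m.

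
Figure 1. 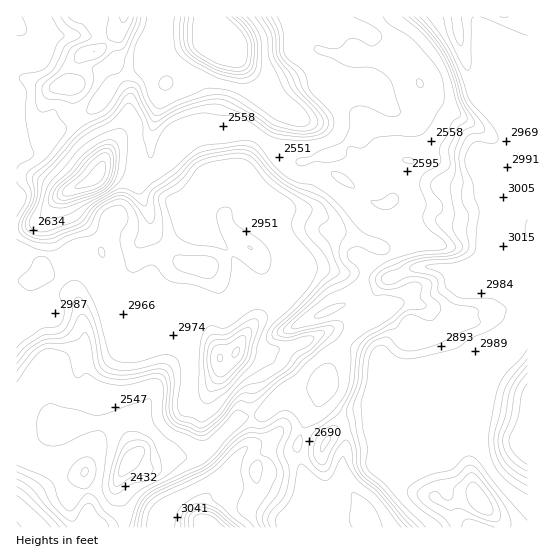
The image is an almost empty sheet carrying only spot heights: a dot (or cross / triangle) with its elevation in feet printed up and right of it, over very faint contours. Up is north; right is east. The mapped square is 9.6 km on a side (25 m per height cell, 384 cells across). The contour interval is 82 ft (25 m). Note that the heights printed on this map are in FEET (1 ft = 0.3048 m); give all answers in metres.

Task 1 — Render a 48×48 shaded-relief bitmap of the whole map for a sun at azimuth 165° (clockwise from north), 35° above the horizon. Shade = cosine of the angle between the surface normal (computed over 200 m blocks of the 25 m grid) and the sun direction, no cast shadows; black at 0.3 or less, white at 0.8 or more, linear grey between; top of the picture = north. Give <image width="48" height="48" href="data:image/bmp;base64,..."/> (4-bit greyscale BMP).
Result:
<image width="48" height="48" href="data:image/bmp;base64,Qk32BAAAAAAAAHYAAAAoAAAAMAAAADAAAAABAAQAAAAAAIAEAAATCwAAEwsAABAAAAAAAAAAAAAAABEREQAiIiIAMzMzAERERABVVVUAZmZmAHd3dwCIiIgAmZmZAKqqqgC7u7sAzMzMAN3d3QDu7u4A////AHdkVndnZGh1NCJWiqmZmYiIm7qrqs3Jh3dVVWdnY1d0IiRnm7qYmYiIm7qqmbuod3Znd2Z2YxRlM1eZm8uYiYiaupmZiZl2d1Z4mYiFUwATRXiZirqYmZmruYdmd3ZWZkVniaqXNCEAE2iIiaqZqpm8qIZVVVVmVVZnd4mqZWZTEBaJmImau6mZmIh2VUV2VWeIdmebp3iHZAJpmIiJq6h4iIiIdleGZoiIh3ebypmZqmEmiJmHi7h4iIiIiHiIeIiIiIiKu6mrzbYSRpqVSKmIiIiIiIiaqYiIiIiJqpm93uxjQ1iGNIiIiIiIiIiruZiImIiZmYibu964hkZ3U1eIiIiIiIiaqpiImZmZmYZomr3bunZ4dUV4iIiIiIiaqZiIiZmaqpdXib3szaiIh1NoiIiIiIiauqmIiZq8zLlneL3tzeypiHRYiIiIiIiazLqIiZrN3uyXd5ztu97KmXZXiIiIiIiKzdupmYmrvMyodnnNuqzcqYZXh2Z3eIiJrN3LqYiJiZqYdlaLqYnNypZFdmVWZ4iImr3typiIiImYhjNIuWRZy5YyRnh2ZmeIiZrMy5iIiIiIh0Qlq6cyWJhSJYh3dmZ3iIiaqqmIiIiIh3dUes22RXiGQ1ZniId3iIiImqmIiIiIiIh2aKztqHiJhkV4mqmYiIeImqmIiZmIh3eIeInO26mJuoeJqqqZmId4mpiIiIiHdmeIiIic3cuZvLqYmZmZmJh4mZiIh4h2ZneId4iJvLqWaby5iImZmZmYiYiIh3iIiIh3d4iImYiHRFZ2VXiJmYiHiIiIh3eZqql3iIiHeIiZhTIRI1eIiGQzVniIiHeaqqmJmYh3eJqYiHZVZmeIiGMhEkeJmXeJmZiaqYiHiJmHd4iZmHeIiKhkISWJmHeIiIiZmIiZmYd3iIiZiHeIicyVMxFXdniIiJmIiImZh3eIiIh3eIiIiaynIAADRWZ4iJmYiIdmZniIiIiIiIiIiIm7lAAANVNGiJmYh2Q0VniIiIiIh4iIiInN7IQCZ2MjaIiIhjNFaIiIiZh2d4iIiKvd3tpUeIYyNXeHZEZ3iIiIiZh2Z4iIiJrN3e2WeJh0ESNFRXiIiIiIiIh3ZniIiJic3d7YeJmHQhESR5qqqYiIh3d3ZWd4iJiJvd3aiJqYdmVEes3u25iIiHd3VEZ4iJiIm93aiKy6mZmZrN3dy5iIiIiHZFeIiJh3eK3sma3tuqu8y7qYeJiIiIiIdomYiJl2ZnnNuave7czMuphlV4iZiId4eKmIiJmGVVacypm83dzLmIdVaIiIiIh4eJiIiIm6h2Z5yoiZqs3cqIdniIiIiJiIiIiIiJrNuYd4moeIq97uuXZoiIiIiJmYiZiIiJmruXVneIiJvd3NuWVoiIiIiJmZmZiIiZmau5dVZ4iJu6maqXd4iIiIiImaqZiIiZmJvLqFRoiIiIiIiZmIiIiIiImqmZiImZiIiJmXRHh2eIhlZ4mIiIiIiJq6mZmZqZiIZXiYRHh2aIhTZniIiIiIiJvKiJmaqQ=="/>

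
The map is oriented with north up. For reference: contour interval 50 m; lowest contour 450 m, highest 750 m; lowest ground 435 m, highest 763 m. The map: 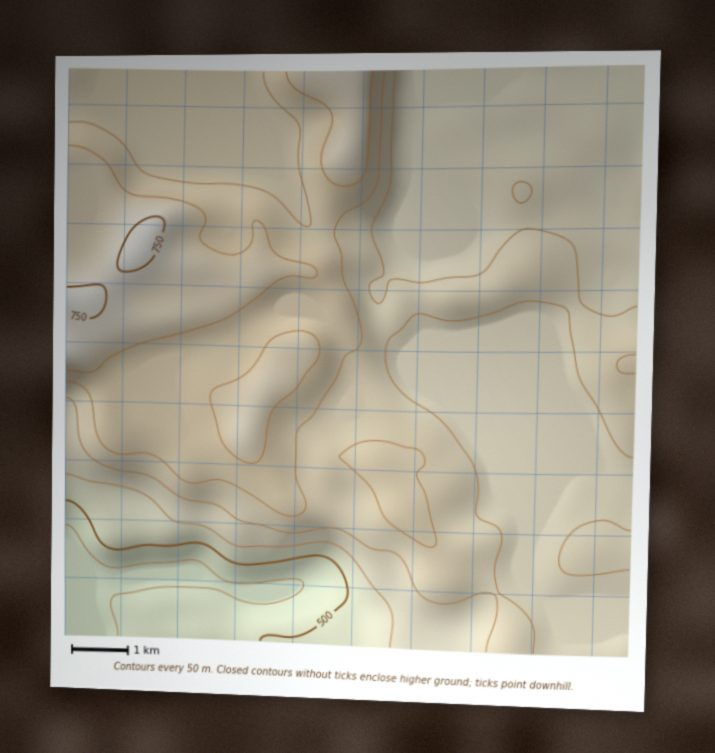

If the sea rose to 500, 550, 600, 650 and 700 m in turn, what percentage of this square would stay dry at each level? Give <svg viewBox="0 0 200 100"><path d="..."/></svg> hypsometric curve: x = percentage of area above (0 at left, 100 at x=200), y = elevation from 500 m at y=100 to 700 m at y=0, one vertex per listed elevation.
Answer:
<svg viewBox="0 0 200 100"><path d="M184 100l-8-25-67-25-50-25-33-25"/></svg>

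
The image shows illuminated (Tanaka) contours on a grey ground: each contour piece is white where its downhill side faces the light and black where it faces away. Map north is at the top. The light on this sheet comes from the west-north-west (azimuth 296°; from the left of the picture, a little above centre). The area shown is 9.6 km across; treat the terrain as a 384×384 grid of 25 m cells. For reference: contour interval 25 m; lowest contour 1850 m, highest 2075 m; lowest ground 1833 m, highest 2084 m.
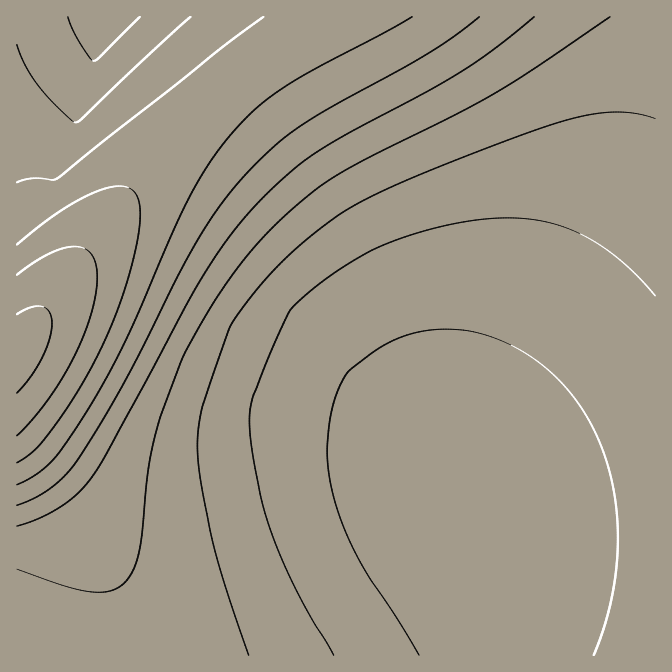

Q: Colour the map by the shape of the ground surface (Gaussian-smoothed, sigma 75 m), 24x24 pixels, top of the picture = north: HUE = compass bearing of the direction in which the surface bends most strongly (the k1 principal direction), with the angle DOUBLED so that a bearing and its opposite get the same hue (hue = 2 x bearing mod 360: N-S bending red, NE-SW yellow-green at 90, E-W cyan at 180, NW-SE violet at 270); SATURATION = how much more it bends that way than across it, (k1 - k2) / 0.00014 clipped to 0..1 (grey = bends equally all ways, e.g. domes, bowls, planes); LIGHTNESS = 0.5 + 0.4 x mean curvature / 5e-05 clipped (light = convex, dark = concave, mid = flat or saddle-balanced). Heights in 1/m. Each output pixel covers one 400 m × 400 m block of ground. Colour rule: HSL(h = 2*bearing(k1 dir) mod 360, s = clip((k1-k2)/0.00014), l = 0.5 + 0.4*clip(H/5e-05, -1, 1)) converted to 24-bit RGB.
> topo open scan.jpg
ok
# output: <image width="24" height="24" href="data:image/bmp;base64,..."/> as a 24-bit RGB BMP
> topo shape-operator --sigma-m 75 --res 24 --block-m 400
<image width="24" height="24" href="data:image/bmp;base64,Qk32BgAAAAAAADYAAAAoAAAAGAAAABgAAAABABgAAAAAAMAGAAATCwAAEwsAAAAAAAAAAAAAQi5peY15hZmCg56Eg6KHgaOJgKKKfp+KfZqIeZOFd4yBiYKNhnqMfnKId2yEcmmAcGl+cGp8cWx7c3B7dnN7eXZ8fXl9fnp8cDFueZZ2gZ5/gqKDgqSGgaSIf6GIfZyHfJWGeo2EeIWBdH18gnWDgXCFe2uBdml+c2l8cmp7cm16dHB6d3N6eXZ7fHl8fXp7d49ldp10eKJ5fqV+gKWCfqKEfZ6Fe5eEeo+CeYeAeH9+dXV6c292e217fWp+eGl8dWl6c2t5dG15dXB5d3N5eXZ6e3l7fXp6aJxkbaJtc6V2eaZ9faWBfKCAeZl/eJF/d4h+d4B8dnd5dnF3dm12dGp0dml2eWl6dmp5dWx4dG54dXF4dnR5eHd5enl6fHt6BDUASqNOaKhtcKZ2dqJ8fJyBe5R/dIt5dYF5dXl5dXJ2dm52dmt1dWl0dGl0dWp0d2t3dW13dXB3dXJ3dnV4eHd5enl5fHx6McYjADMLLplIYqZpaaBycZh5eY9+fIV/dHx3cXR0c250dWt0dWl0dWl0dWp0dGt0dG10dW92dXF2dXN3dnV3d3h4eXp5e3x6o9SjZ86JADMeQ5pcW5pkY5FtbYd0dX55e3Z9d294cGtxc2lzdGlzdWl0dWt0dWx1dG51dHB1dXJ2dXR3dnd4d3l4eHp4enx50uXWoMuwOJh5AzAjUZFbVoZfXX1laHdub291eW15emp6cmlzc2lzdWp0dWx1dW52dXB2dHJ2dHN2dXZ3dnh4d3p5eHt5eXx53NPHtLGUeJZ1DUY2H2RBT3xVU3RZVW1ZXWtibWhwd2l3e2l6dmp2dGx0dm52dXB2dXJ2dHN3dHV3dXd4dnl5d3p5eHx5eX156s/My7OroqGQZol/BzImQHNbU3JeUmtYT2ROTV9JW2dVdGh0emx6eG55dW92dXF3dXN4dXR4dXZ4dnh5dnp6d3t6eHx6eX1689jb5cfJvqOnhoiUT31/CzkqS3VvXXB4YWp6ZGZ9XGV7U3NeXm5adHNneHF5dnN5dXR5dXZ5dnh6dnp6d3t7d3x7eH17eX579tXc89je27fCspSocXKQRm52ETwrPWleXGl4YWd5ZWd6aWl8cG2CbG1+a3Z5cHd3dHZ5dnd6d3l6d3p7d3x8eH18eH58eX5899Tb9tXd7szXz6G5p3+nZGKISl9xIUg3IUMmOVs7UmtfYGZyaGd1bmt3cm54d3B5cnd3dHh2dnp5dnx7d318eH58eH58eX989tXZ99Tb9dbe46/Ew4iumGqdX1h6TFdrRl9mP19VPVxDSGJFVmpRX3FeZ3Nob3dxcnp3dHt6dXx7dn19d359eH9+eX9+eYB+7sbF9tXY99Tb7bbI14+yt3CjimGTW1h4T1xsTGNoT2tpVG9pWnNrYXJsZ3Rta3lwb3p0cXx3c316dX18dn59d39+eIB+eYB+QLYs7Lm488LI8LXE45m3zH6rrWmggmCLXVt0VWNsUmxrU29oVm5mW21jYHVnZXhqaXpvbXxzcH13cn56dH98dn9+eIB/eYF/CVMuy4tr6ams7au46J622YitwnOkpWabf2SHYWJ1W25wVm1oVGVfWG9fW3VhX3hlY3ppZ3xua31zbn53cn97dIB9d4F/eIF/VrJKBjYz2JSQ5Jyl5puv4I+v0X+qu3GjoWuZgGuGZml2W2BmWmtjWHJgWHZfWnhhXXplYXxqZX1vaX50bX95cYB8dIF+d4F/frJpAy8ws1xa1o+T35am4JOv2Yqwyn+st3aln3GahWSFbWZ0ZXJuX3ZmW3hiWXphWXxjW31nX35sY39yaIB3bYB7cYF9dYF/daxrLH9wByU3woeG0o+c2pOs2pK01Iu0x4OwtnKmomqdi3COdnR/bXt1ZH1sXn5nWn9lWX9nWoBrXoBwY4B1aIB5bYF8coF/cKZuZ5pqAB8zqYWAwImSz5Cm1pSz15O50Yu5x3+3uXy0qHuplHyYgX2JdYN+aYRzYIRuW4NsWYNuWoFxXYB1Y4B4aYB7boF+bqBvcZVwAB8zXnuLqoSIvoqczJCs05a51JTB0Y/FyYvEv4i+sIaxn4WijIWSfIqHbop9Yol3W4V0WYF0WoB1Xn93ZIB6aoF9aJpmaYxpDCY2EDBCk4WAqIWPu42iyZe20JjC05fK0ZXNzZPLxJDEuY64qo2qlYyZgpCPb46EYod8W4J4WYB2Wn93X395ZYB8dZRsZINgRGtlACEzeYV0kYOCpY6Xt5KqxJS5zJXF0JfM0ZfPz5fMyJbEvpa5r5Wsm5CdgYuOb4iFYYN9WoB5WX94XH95YX97"/>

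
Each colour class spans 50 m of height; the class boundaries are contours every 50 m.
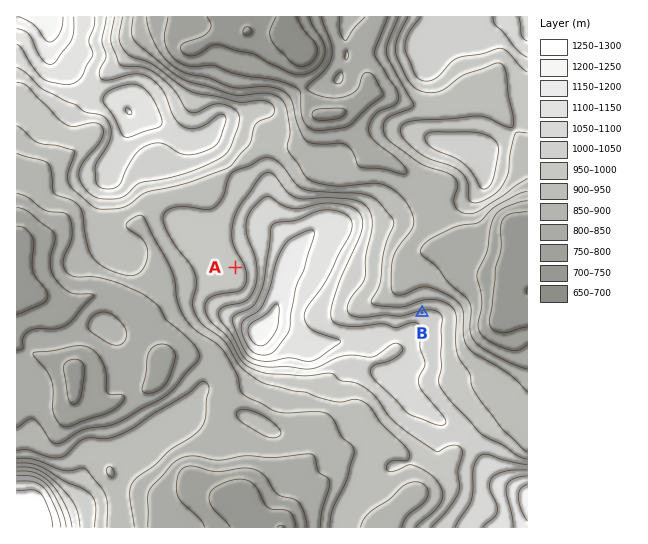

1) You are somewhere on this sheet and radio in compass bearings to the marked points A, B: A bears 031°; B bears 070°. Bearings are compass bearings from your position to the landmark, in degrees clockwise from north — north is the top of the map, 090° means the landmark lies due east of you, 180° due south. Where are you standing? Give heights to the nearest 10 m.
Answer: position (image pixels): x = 148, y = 412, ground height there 880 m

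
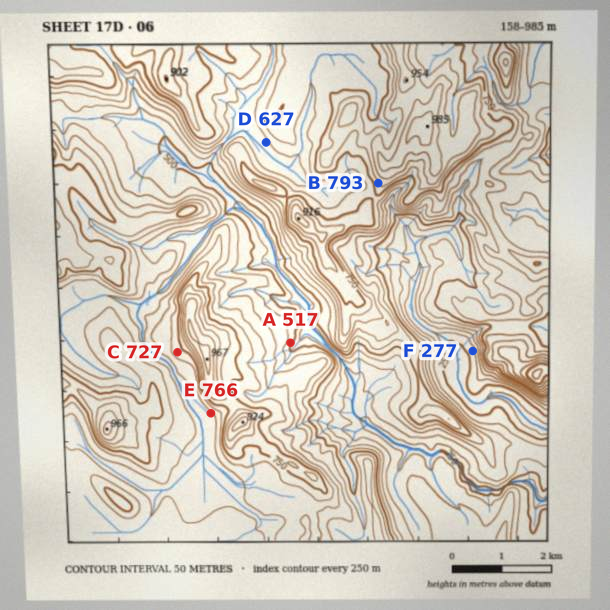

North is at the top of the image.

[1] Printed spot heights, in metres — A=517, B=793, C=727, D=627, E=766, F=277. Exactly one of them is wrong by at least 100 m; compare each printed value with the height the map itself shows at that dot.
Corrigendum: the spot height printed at E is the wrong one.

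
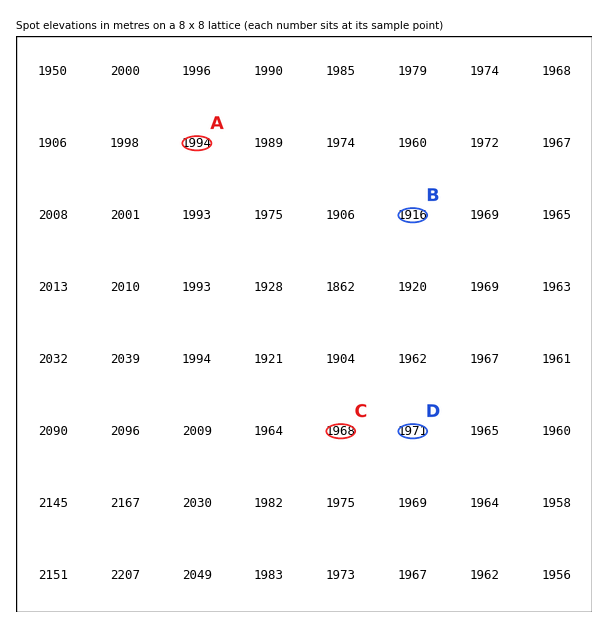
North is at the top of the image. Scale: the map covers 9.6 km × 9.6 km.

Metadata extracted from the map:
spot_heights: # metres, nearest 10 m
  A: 1990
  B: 1920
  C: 1970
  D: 1970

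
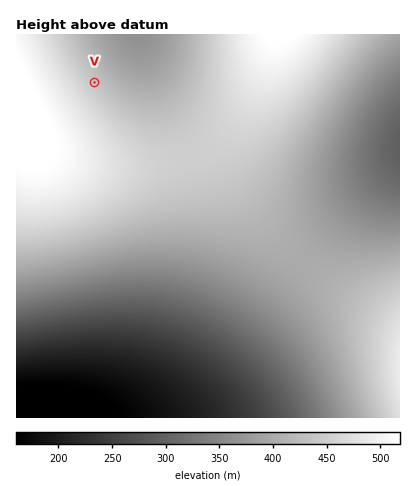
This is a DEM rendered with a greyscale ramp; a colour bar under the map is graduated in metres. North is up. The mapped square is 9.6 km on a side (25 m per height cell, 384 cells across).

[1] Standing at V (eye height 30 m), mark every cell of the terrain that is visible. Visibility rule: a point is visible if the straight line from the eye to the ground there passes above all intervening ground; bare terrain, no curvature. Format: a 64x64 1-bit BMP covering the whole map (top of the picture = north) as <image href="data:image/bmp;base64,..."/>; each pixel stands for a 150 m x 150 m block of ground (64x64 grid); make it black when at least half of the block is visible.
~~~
<image width="64" height="64" href="data:image/bmp;base64,Qk0+AgAAAAAAAD4AAAAoAAAAQAAAAEAAAAABAAEAAAAAAAACAAATCwAAEwsAAAIAAAAAAAAA////AAAAAAAAAAAAAAAAPwAAAAAAAAA/AAAAAAAAAH8AAAAAAAAAfwAAAAAAAAB/AAAAAAAAAP8AAAAAAAAA/wAAAAAAAAD/AAAAAAAAAP8AAAAAAAAB/wAAAAAAAAH/AAAAAAAAAf8AAAAAAAAB/wAAAAAAAAH/AAAAAAAAAf8AAAAAAAAD/wAAAAAAAAP/AAAAAAAAAf8AAAAAAAAB/wAAAAAAAAH/AAAAAAAAAP8AAAAAAAAAfwAAAAAAAAAfAAAAAAAAAAcAAAAAAAAAAAAAAAAAAAAAAAAAAAAAAAAAAAAAAAAAAAAAAAAAAAAAAAAAAAAAAAAAAAAAAAAAAAAAAAAAAAAAAAAAAAAAAAAAAAAAAAAAAAAAAAAAAAAAAAAAAAAAAAAAAAAAAAAAAAAAAAAAAAAAAAAAAAAAAAAAAAAAAAAAAAAAAAAAAAAAAAAAAAAAAAAAAAH+AAAAAAAAH/+AAAAAAAH//8AAAAAAD///4AAAAAA////wAAAAAP////gAAAAB/////AAAAAP////8AAAAB/////4AAAAH/////gAAAA//////AAAAH/////8AAAAf/////4AAAD//////gAAAP//////AAAB//////8AAAH//////wAAA///////AAAD//////+AAAP//////4AAA///////gAAD//////+AAAA=="/>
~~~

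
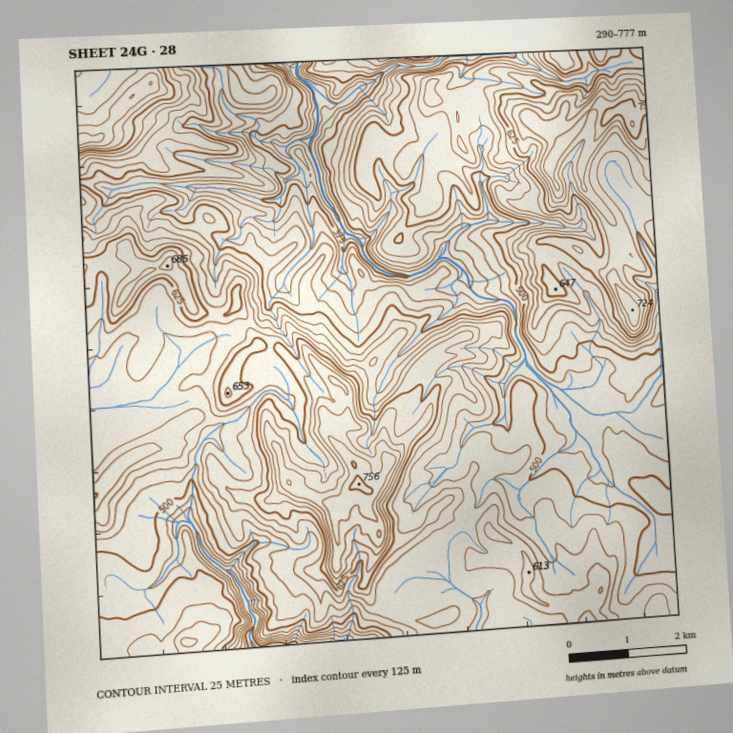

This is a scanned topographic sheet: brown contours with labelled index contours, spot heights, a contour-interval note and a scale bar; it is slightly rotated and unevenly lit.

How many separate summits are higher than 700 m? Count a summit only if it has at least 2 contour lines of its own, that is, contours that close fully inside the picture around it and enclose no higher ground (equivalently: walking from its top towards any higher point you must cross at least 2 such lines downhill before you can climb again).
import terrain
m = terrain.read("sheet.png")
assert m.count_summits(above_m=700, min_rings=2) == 2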